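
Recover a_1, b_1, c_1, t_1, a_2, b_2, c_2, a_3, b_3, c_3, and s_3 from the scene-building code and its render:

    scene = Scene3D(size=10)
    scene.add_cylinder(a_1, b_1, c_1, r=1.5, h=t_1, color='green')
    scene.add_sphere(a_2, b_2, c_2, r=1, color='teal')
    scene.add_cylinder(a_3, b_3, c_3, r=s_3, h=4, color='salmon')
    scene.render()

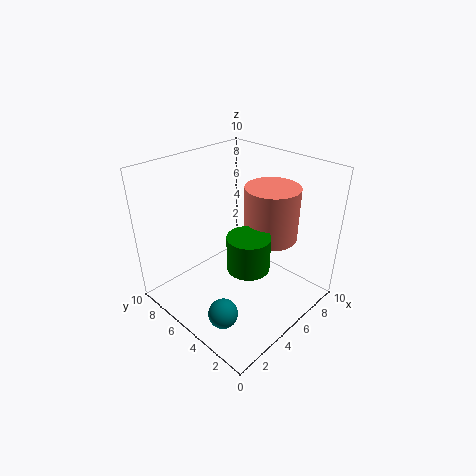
a_1 = 5; b_1 = 4; c_1 = 3; t_1 = 2.5; a_2 = 2; b_2 = 3.5; c_2 = 1; a_3 = 8; b_3 = 4.5; c_3 = 4; s_3 = 2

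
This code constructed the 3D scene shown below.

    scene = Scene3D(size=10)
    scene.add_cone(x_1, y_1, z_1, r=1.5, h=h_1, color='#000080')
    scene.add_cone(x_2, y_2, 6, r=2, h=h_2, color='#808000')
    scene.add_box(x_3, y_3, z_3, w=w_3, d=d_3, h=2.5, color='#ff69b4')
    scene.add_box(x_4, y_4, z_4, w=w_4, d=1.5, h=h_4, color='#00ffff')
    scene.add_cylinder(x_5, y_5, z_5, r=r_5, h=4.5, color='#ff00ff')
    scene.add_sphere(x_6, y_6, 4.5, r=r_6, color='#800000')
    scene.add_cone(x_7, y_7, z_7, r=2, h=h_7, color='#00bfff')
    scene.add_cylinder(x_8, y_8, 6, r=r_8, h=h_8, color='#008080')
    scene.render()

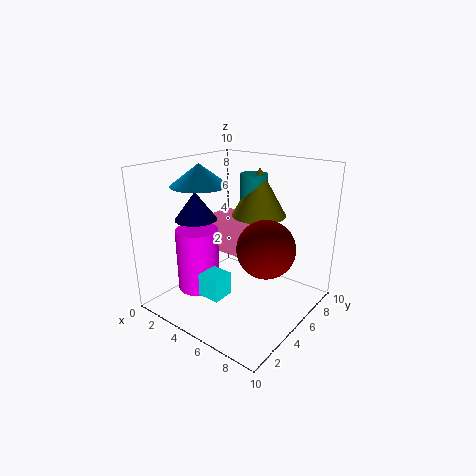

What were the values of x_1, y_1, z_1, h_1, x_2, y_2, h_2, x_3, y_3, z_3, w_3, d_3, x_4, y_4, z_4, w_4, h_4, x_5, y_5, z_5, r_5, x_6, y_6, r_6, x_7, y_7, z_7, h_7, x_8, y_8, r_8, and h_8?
x_1 = 2
y_1 = 4
z_1 = 6
h_1 = 2
x_2 = 5
y_2 = 7.5
h_2 = 3.5
x_3 = 2
y_3 = 5
z_3 = 3.5
w_3 = 3.5
d_3 = 2.5
x_4 = 4.5
y_4 = 1.5
z_4 = 2
w_4 = 1.5
h_4 = 1.5
x_5 = 2.5
y_5 = 3.5
z_5 = 1
r_5 = 1.5
x_6 = 7
y_6 = 5.5
r_6 = 2
x_7 = 2.5
y_7 = 4
z_7 = 8.5
h_7 = 1.5
x_8 = 4.5
y_8 = 7.5
r_8 = 1
h_8 = 3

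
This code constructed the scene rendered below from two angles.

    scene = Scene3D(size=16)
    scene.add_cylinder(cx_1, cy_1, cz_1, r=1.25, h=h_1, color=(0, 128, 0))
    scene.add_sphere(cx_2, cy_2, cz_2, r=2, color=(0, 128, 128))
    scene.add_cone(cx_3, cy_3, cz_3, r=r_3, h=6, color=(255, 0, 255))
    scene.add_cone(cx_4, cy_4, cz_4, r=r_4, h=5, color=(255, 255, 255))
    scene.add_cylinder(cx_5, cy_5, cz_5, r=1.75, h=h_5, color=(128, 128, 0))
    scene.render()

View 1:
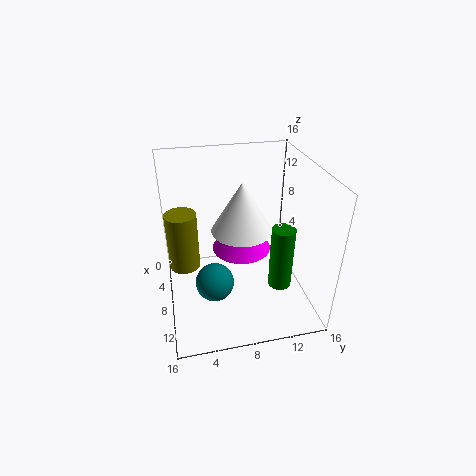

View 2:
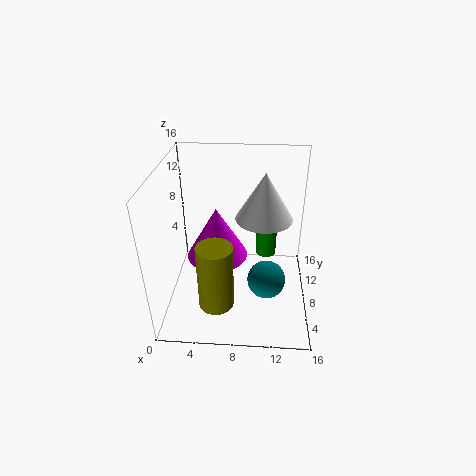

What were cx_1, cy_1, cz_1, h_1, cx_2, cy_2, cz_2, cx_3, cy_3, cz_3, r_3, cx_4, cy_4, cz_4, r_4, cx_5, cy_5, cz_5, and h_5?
cx_1 = 11.25, cy_1 = 12, cz_1 = 3.5, h_1 = 7, cx_2 = 11.25, cy_2 = 4.75, cz_2 = 5, cx_3 = 5.5, cy_3 = 9, cz_3 = 5, r_3 = 3.5, cx_4 = 10.75, cy_4 = 7.75, cz_4 = 10.75, r_4 = 3, cx_5 = 6.25, cy_5 = 2, cz_5 = 4, h_5 = 6.75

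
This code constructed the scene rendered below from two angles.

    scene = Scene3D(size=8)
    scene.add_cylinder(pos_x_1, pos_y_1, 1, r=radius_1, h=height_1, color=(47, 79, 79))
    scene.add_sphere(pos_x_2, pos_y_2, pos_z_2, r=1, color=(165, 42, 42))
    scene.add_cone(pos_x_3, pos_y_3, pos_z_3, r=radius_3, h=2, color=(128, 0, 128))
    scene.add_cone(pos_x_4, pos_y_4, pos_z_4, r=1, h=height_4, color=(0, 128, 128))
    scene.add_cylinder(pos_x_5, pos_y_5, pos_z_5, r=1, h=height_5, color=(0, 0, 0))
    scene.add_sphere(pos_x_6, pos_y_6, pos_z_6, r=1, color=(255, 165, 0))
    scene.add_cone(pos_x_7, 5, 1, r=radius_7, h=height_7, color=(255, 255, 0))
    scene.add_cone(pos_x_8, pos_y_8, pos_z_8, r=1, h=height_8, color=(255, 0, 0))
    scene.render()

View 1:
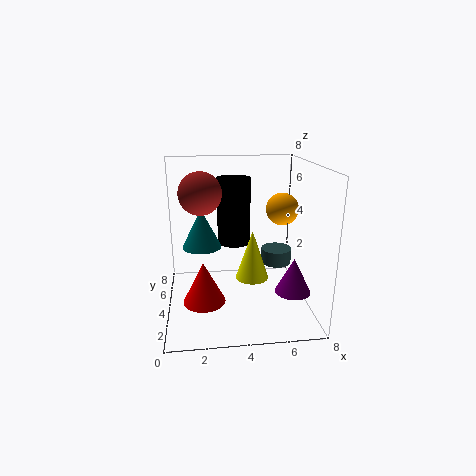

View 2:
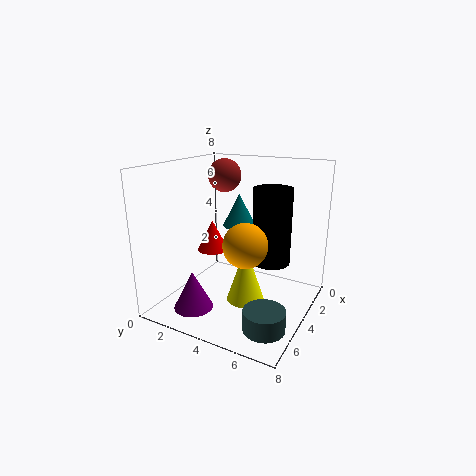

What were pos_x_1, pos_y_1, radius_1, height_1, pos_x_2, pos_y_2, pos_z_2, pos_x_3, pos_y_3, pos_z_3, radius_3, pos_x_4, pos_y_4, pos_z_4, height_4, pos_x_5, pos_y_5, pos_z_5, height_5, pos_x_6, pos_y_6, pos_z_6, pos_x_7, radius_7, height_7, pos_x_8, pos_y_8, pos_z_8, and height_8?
pos_x_1 = 7
pos_y_1 = 7
radius_1 = 1
height_1 = 1
pos_x_2 = 2
pos_y_2 = 2
pos_z_2 = 7
pos_x_3 = 7
pos_y_3 = 3
pos_z_3 = 1
radius_3 = 1
pos_x_4 = 2
pos_y_4 = 3
pos_z_4 = 4
height_4 = 2
pos_x_5 = 4
pos_y_5 = 6
pos_z_5 = 3
height_5 = 4
pos_x_6 = 7
pos_y_6 = 6
pos_z_6 = 5
pos_x_7 = 5
radius_7 = 1
height_7 = 3
pos_x_8 = 2
pos_y_8 = 1
pos_z_8 = 2
height_8 = 2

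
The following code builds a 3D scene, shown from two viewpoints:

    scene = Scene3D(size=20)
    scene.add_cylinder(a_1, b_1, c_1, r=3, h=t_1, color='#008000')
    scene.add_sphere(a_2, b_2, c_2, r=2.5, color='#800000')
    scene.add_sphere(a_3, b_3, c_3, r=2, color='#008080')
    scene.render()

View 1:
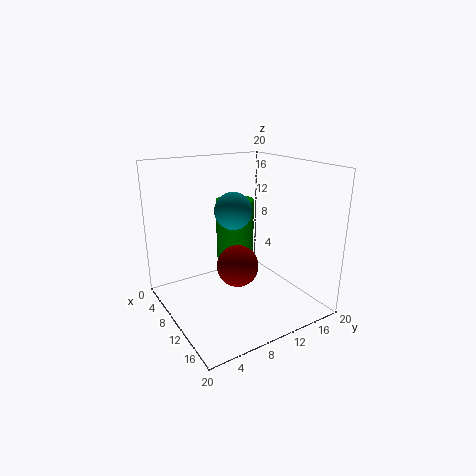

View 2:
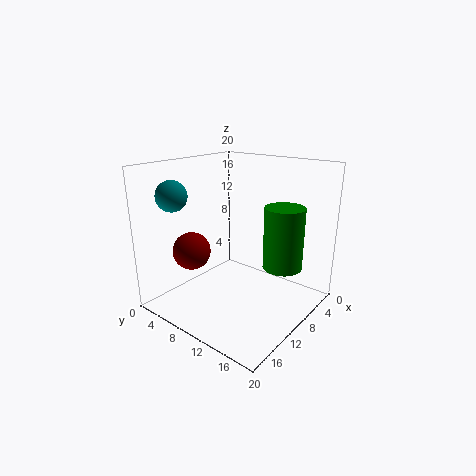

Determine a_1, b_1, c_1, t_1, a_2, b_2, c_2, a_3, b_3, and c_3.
a_1 = 3.5
b_1 = 13.5
c_1 = 4
t_1 = 9.5
a_2 = 15.5
b_2 = 6.5
c_2 = 9
a_3 = 17
b_3 = 5
c_3 = 16.5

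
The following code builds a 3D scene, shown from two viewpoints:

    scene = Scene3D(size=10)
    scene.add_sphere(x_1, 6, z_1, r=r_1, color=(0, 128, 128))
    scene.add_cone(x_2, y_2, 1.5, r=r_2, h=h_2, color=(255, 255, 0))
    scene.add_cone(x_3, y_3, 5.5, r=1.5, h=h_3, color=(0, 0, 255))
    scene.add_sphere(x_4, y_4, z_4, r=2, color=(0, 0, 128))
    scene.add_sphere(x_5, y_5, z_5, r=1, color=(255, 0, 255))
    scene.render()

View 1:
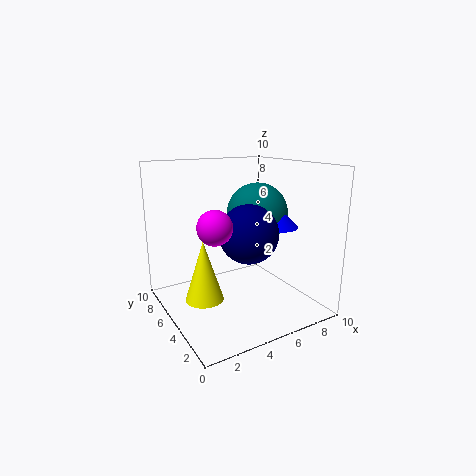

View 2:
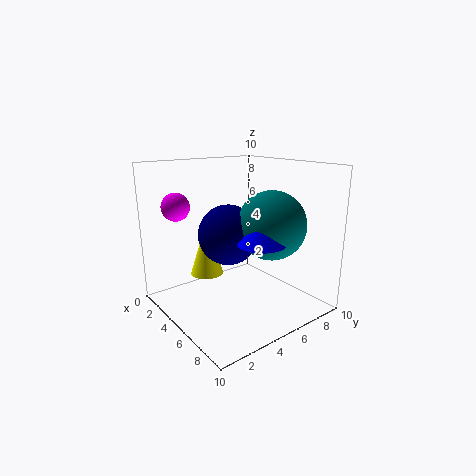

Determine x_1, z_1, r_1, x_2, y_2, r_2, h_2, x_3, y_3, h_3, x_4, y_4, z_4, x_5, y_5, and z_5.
x_1 = 7.25; z_1 = 6.25; r_1 = 2.25; x_2 = 2; y_2 = 4.25; r_2 = 1.25; h_2 = 4; x_3 = 8; y_3 = 4.5; h_3 = 1.5; x_4 = 5.25; y_4 = 4; z_4 = 5.5; x_5 = 1.75; y_5 = 2; z_5 = 7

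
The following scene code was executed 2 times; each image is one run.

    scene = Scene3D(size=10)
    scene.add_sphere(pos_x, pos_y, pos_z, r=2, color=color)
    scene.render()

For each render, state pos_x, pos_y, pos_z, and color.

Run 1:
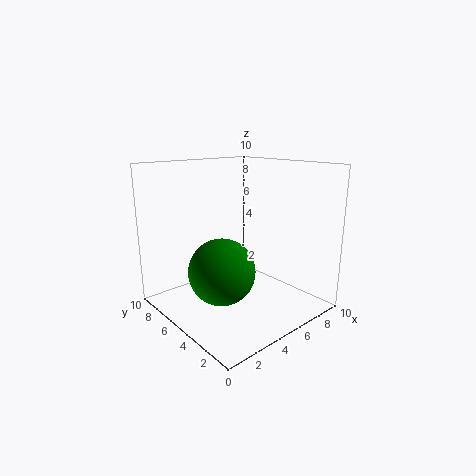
pos_x = 2; pos_y = 3; pos_z = 4; color = 'green'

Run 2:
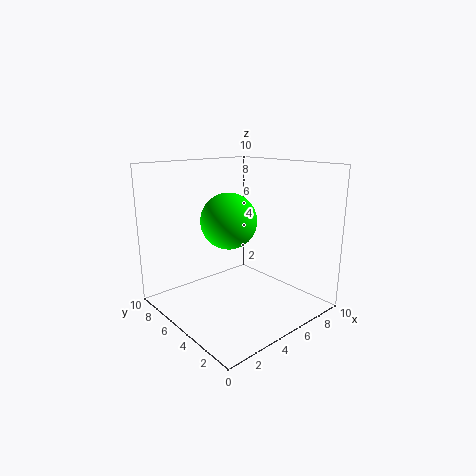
pos_x = 5; pos_y = 6; pos_z = 6; color = 'lime'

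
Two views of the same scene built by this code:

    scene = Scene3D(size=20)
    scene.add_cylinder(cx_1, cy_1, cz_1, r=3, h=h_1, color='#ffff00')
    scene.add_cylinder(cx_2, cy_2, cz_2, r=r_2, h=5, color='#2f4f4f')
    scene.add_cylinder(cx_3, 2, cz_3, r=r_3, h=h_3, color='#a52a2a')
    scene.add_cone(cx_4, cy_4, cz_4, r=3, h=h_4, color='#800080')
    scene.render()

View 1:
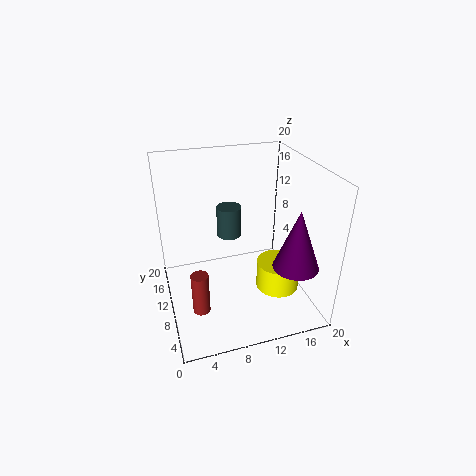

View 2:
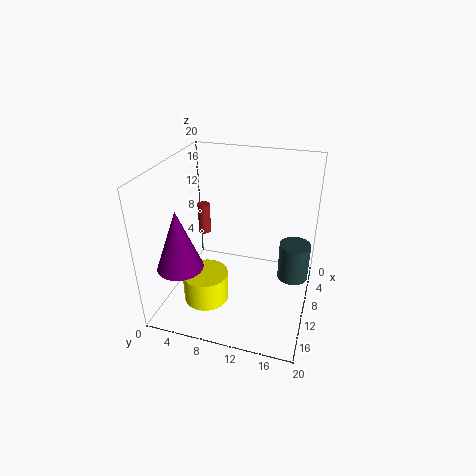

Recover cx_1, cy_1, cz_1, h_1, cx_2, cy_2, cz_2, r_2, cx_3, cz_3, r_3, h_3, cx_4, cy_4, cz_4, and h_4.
cx_1 = 15, cy_1 = 7, cz_1 = 3, h_1 = 4, cx_2 = 11, cy_2 = 18, cz_2 = 6, r_2 = 2, cx_3 = 3, cz_3 = 6, r_3 = 1, h_3 = 5, cx_4 = 16, cy_4 = 4, cz_4 = 8, h_4 = 8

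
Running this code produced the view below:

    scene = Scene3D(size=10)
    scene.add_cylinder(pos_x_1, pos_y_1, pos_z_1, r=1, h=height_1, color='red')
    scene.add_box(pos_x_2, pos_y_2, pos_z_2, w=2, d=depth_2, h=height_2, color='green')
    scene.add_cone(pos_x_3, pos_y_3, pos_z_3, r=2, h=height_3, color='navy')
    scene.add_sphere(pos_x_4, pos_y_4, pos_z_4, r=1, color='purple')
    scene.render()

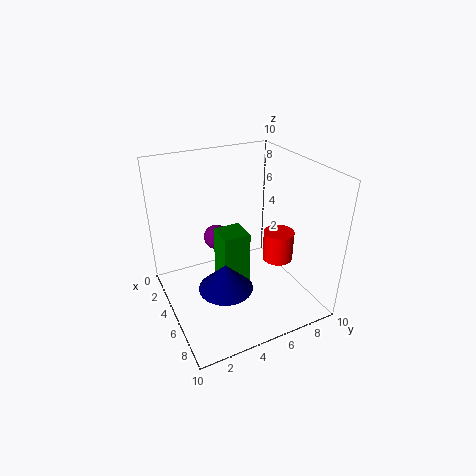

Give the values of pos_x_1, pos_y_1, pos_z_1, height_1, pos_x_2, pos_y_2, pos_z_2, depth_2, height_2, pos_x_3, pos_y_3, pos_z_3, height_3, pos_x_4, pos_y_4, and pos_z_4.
pos_x_1 = 7, pos_y_1 = 7, pos_z_1 = 4, height_1 = 2, pos_x_2 = 3, pos_y_2 = 4, pos_z_2 = 1, depth_2 = 2, height_2 = 4, pos_x_3 = 5, pos_y_3 = 4, pos_z_3 = 1, height_3 = 2, pos_x_4 = 1, pos_y_4 = 5, pos_z_4 = 3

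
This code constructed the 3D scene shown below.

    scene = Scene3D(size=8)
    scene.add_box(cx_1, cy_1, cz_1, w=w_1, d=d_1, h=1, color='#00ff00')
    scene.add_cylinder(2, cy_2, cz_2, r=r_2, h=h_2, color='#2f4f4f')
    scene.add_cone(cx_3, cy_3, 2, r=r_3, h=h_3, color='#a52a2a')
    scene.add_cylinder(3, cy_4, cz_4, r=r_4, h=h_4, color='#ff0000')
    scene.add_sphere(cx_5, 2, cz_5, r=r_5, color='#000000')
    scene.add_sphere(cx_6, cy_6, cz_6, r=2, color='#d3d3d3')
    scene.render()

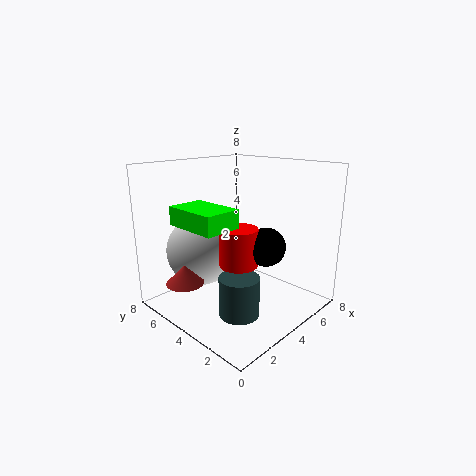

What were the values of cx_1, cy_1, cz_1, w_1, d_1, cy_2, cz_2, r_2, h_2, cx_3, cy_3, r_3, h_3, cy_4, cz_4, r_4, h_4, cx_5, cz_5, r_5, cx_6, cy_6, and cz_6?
cx_1 = 1; cy_1 = 3; cz_1 = 5; w_1 = 2; d_1 = 3; cy_2 = 2; cz_2 = 1; r_2 = 1; h_2 = 2; cx_3 = 1; cy_3 = 5; r_3 = 1; h_3 = 1; cy_4 = 3; cz_4 = 3; r_4 = 1; h_4 = 2; cx_5 = 4; cz_5 = 4; r_5 = 1; cx_6 = 3; cy_6 = 6; cz_6 = 3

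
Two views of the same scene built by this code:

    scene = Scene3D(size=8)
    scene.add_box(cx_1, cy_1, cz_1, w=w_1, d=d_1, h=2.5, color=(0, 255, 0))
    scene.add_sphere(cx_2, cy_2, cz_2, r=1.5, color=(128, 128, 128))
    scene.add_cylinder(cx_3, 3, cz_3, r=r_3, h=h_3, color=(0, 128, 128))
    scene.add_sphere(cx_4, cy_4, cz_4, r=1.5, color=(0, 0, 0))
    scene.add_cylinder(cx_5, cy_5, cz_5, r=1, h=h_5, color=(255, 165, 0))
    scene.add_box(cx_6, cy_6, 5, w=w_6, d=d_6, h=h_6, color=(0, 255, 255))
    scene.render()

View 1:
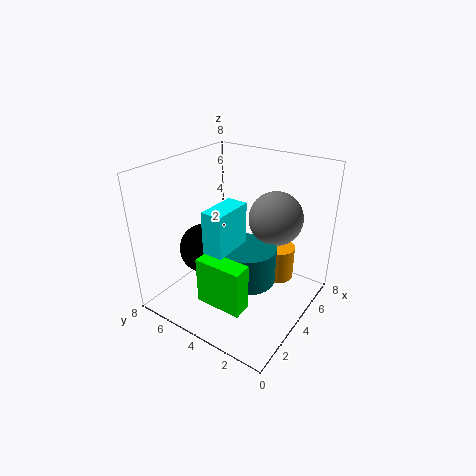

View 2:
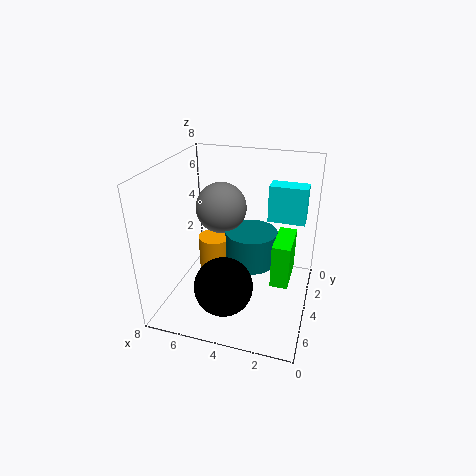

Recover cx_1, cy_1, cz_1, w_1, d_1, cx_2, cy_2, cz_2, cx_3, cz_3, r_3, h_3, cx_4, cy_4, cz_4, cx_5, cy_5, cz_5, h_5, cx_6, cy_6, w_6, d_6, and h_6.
cx_1 = 1; cy_1 = 2; cz_1 = 1.5; w_1 = 1; d_1 = 2.5; cx_2 = 5.5; cy_2 = 2.5; cz_2 = 5; cx_3 = 3.5; cz_3 = 2; r_3 = 1.5; h_3 = 2; cx_4 = 4; cy_4 = 6.5; cz_4 = 2.5; cx_5 = 6; cy_5 = 2.5; cz_5 = 1; h_5 = 2; cx_6 = 0.5; cy_6 = 2.5; w_6 = 2; d_6 = 1; h_6 = 2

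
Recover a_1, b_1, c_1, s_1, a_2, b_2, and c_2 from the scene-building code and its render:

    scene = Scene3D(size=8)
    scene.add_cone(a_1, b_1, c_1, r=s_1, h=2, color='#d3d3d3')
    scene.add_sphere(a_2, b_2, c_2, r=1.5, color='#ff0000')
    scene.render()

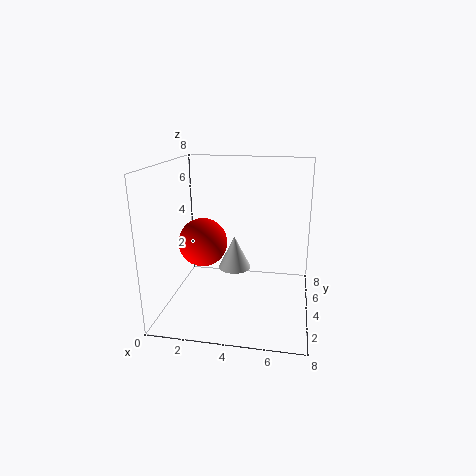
a_1 = 3.5; b_1 = 5.5; c_1 = 1.5; s_1 = 1; a_2 = 1.5; b_2 = 5.5; c_2 = 3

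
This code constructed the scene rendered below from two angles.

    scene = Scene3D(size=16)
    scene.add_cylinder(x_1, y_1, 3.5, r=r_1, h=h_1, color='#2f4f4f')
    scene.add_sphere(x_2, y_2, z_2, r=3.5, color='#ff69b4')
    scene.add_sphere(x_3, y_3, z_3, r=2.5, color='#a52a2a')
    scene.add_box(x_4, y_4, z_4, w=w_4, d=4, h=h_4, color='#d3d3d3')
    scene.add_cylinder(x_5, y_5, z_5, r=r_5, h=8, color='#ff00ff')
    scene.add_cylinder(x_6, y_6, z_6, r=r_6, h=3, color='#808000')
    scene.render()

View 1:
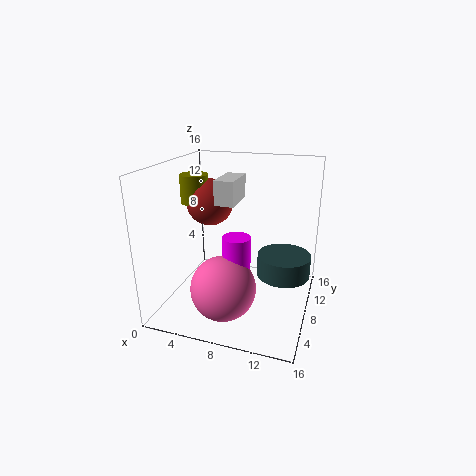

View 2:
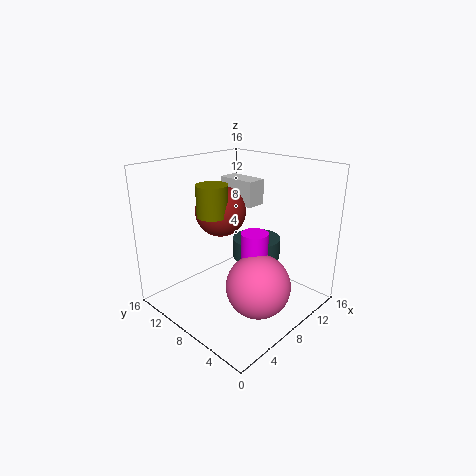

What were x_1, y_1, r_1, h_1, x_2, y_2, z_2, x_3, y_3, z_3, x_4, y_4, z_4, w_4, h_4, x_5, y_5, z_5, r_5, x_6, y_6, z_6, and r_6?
x_1 = 13
y_1 = 9.5
r_1 = 3
h_1 = 2.5
x_2 = 7.5
y_2 = 4.5
z_2 = 3.5
x_3 = 5
y_3 = 7.5
z_3 = 12
x_4 = 6.5
y_4 = 5
z_4 = 12.5
w_4 = 2
h_4 = 2.5
x_5 = 8.5
y_5 = 6
z_5 = 1
r_5 = 1.5
x_6 = 3.5
y_6 = 7
z_6 = 12
r_6 = 1.5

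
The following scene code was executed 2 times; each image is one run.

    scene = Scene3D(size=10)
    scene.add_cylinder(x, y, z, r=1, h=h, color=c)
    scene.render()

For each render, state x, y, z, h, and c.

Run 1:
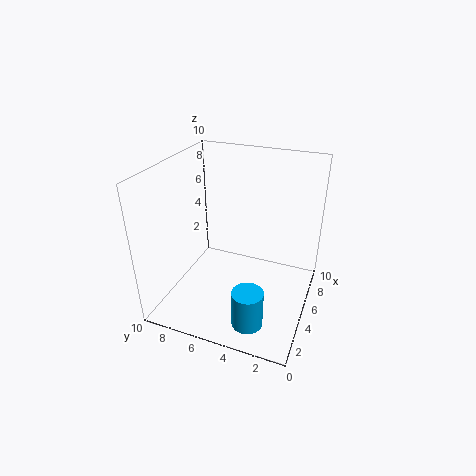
x = 1.5, y = 3, z = 1, h = 2.5, c = 'deepskyblue'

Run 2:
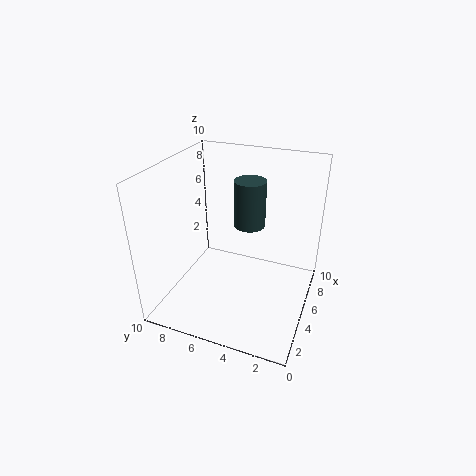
x = 4.5, y = 4, z = 6.5, h = 3, c = 'darkslategray'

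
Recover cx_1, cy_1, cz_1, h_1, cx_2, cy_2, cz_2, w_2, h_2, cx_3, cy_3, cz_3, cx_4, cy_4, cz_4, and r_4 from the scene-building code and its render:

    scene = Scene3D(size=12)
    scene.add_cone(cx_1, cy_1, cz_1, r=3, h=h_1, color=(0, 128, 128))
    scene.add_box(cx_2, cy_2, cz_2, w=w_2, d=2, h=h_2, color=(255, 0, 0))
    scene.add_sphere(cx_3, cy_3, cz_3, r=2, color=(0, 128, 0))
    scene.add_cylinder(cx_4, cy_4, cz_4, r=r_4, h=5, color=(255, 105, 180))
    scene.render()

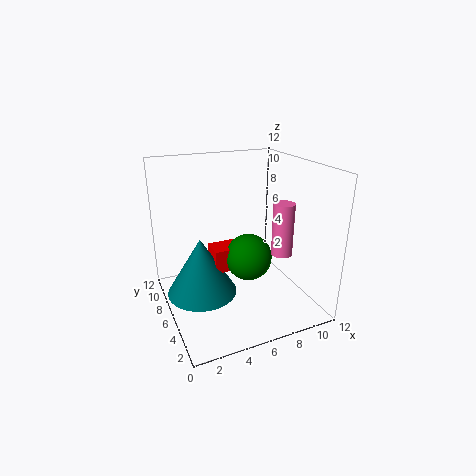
cx_1 = 3, cy_1 = 7, cz_1 = 1, h_1 = 5, cx_2 = 4, cy_2 = 6, cz_2 = 3, w_2 = 3, h_2 = 2, cx_3 = 7, cy_3 = 6, cz_3 = 4, cx_4 = 11, cy_4 = 7, cz_4 = 3, r_4 = 1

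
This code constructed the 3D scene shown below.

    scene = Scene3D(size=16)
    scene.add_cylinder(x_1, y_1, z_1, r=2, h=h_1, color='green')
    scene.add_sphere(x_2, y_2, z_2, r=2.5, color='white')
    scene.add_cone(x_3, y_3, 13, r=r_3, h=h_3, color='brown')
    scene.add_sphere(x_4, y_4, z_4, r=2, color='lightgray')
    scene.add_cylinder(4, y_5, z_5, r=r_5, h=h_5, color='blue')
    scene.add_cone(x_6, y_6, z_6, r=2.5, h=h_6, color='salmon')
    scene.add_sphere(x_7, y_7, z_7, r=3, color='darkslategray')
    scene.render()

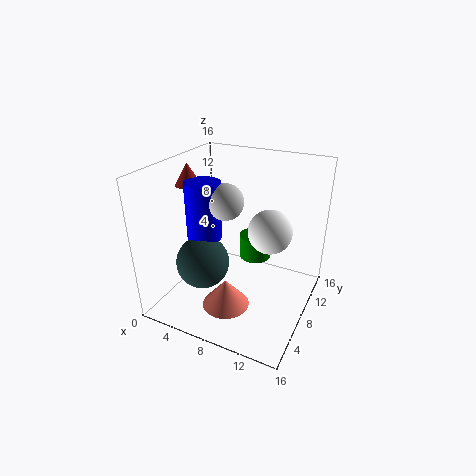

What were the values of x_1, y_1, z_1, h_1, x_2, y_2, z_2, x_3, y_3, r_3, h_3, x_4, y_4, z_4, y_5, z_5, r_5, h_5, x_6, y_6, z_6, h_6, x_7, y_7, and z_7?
x_1 = 8
y_1 = 13
z_1 = 3
h_1 = 3
x_2 = 11
y_2 = 10
z_2 = 8.5
x_3 = 1.5
y_3 = 8.5
r_3 = 1.5
h_3 = 2.5
x_4 = 6.5
y_4 = 8
z_4 = 12
y_5 = 7.5
z_5 = 7.5
r_5 = 2
h_5 = 6.5
x_6 = 8.5
y_6 = 4
z_6 = 2
h_6 = 3
x_7 = 4.5
y_7 = 6
z_7 = 5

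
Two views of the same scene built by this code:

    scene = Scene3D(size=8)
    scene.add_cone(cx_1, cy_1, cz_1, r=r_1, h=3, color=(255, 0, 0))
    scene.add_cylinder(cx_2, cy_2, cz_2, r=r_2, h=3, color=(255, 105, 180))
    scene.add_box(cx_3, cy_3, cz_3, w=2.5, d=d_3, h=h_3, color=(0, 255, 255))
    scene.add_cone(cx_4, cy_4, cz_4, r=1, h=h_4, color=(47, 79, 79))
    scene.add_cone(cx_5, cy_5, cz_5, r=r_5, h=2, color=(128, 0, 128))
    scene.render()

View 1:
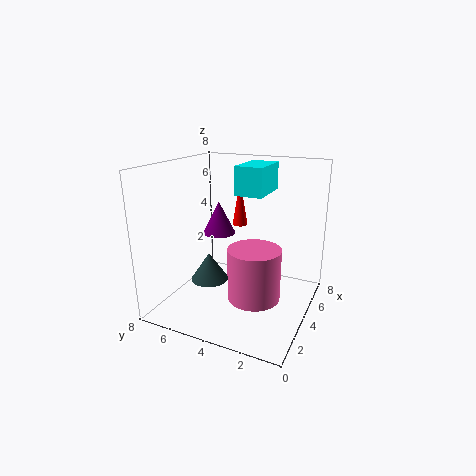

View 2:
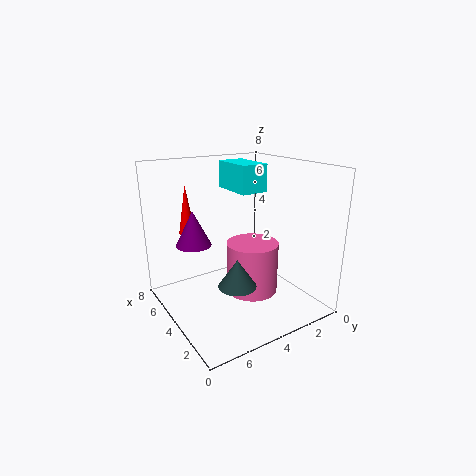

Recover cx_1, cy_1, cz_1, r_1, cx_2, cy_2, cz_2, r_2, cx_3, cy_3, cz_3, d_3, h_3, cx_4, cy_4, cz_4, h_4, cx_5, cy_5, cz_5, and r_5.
cx_1 = 7.5; cy_1 = 5.5; cz_1 = 3.5; r_1 = 0.5; cx_2 = 4; cy_2 = 3; cz_2 = 0.5; r_2 = 1.5; cx_3 = 3.5; cy_3 = 2.5; cz_3 = 6.5; d_3 = 1.5; h_3 = 1.5; cx_4 = 2.5; cy_4 = 5; cz_4 = 2; h_4 = 1.5; cx_5 = 5.5; cy_5 = 6; cz_5 = 3.5; r_5 = 1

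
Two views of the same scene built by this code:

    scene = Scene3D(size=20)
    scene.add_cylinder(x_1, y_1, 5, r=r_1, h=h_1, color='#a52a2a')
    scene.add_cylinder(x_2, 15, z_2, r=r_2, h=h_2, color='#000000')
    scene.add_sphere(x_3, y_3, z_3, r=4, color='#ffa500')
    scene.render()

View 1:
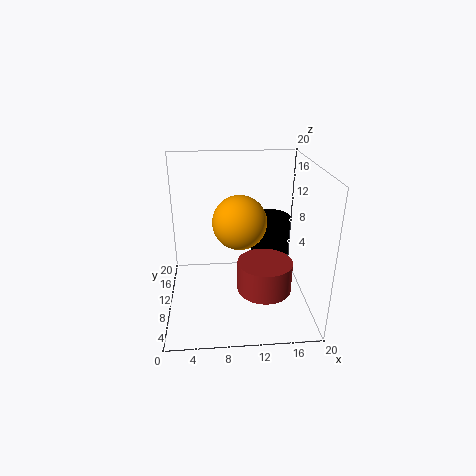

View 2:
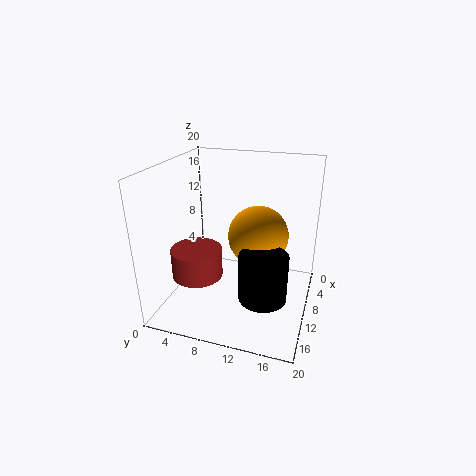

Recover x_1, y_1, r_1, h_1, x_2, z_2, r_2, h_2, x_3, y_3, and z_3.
x_1 = 13
y_1 = 5
r_1 = 3.5
h_1 = 4
x_2 = 15.5
z_2 = 5
r_2 = 3
h_2 = 6
x_3 = 10.5
y_3 = 13
z_3 = 11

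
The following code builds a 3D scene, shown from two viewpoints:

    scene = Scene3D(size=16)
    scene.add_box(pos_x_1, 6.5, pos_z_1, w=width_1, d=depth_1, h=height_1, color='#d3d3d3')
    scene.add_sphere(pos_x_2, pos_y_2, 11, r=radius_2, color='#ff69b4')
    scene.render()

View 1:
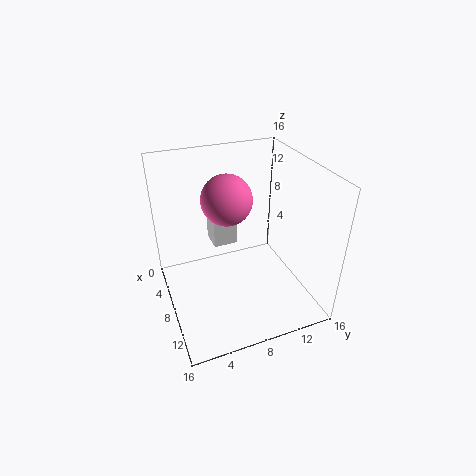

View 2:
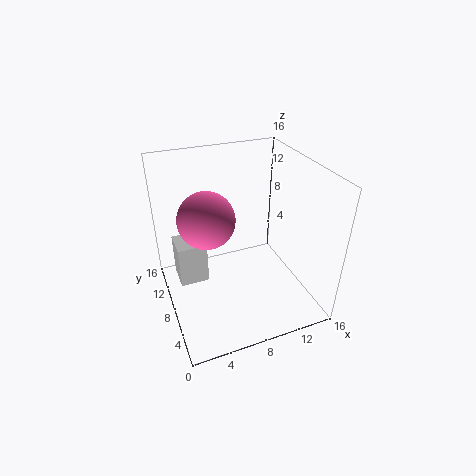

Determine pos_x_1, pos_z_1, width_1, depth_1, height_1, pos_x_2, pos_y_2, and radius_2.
pos_x_1 = 1
pos_z_1 = 4.5
width_1 = 3
depth_1 = 3
height_1 = 4.5
pos_x_2 = 4.5
pos_y_2 = 8
radius_2 = 3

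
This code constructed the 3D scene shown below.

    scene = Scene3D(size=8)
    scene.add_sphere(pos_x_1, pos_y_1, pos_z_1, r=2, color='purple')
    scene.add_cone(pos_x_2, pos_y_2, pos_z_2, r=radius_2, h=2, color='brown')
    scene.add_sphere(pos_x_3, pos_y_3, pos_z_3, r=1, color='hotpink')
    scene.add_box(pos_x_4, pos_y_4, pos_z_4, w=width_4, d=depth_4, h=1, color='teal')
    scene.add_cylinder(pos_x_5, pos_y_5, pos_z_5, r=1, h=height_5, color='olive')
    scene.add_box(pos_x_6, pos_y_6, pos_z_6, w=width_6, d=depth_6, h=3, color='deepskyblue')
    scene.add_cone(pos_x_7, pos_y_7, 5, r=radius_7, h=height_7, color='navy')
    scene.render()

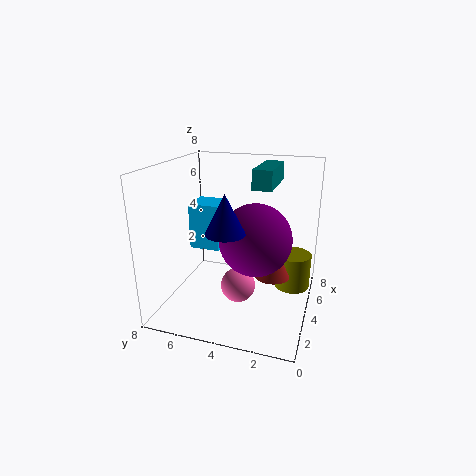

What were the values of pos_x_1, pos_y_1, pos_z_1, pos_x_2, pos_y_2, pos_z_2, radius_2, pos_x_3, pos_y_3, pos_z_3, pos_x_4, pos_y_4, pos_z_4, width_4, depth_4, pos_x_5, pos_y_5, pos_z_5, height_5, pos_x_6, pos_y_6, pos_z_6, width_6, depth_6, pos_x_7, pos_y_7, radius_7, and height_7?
pos_x_1 = 4, pos_y_1 = 3, pos_z_1 = 4, pos_x_2 = 4, pos_y_2 = 2, pos_z_2 = 2, radius_2 = 1, pos_x_3 = 4, pos_y_3 = 4, pos_z_3 = 1, pos_x_4 = 3, pos_y_4 = 2, pos_z_4 = 7, width_4 = 3, depth_4 = 1, pos_x_5 = 5, pos_y_5 = 1, pos_z_5 = 1, height_5 = 2, pos_x_6 = 6, pos_y_6 = 6, pos_z_6 = 2, width_6 = 2, depth_6 = 2, pos_x_7 = 2, pos_y_7 = 4, radius_7 = 1, height_7 = 2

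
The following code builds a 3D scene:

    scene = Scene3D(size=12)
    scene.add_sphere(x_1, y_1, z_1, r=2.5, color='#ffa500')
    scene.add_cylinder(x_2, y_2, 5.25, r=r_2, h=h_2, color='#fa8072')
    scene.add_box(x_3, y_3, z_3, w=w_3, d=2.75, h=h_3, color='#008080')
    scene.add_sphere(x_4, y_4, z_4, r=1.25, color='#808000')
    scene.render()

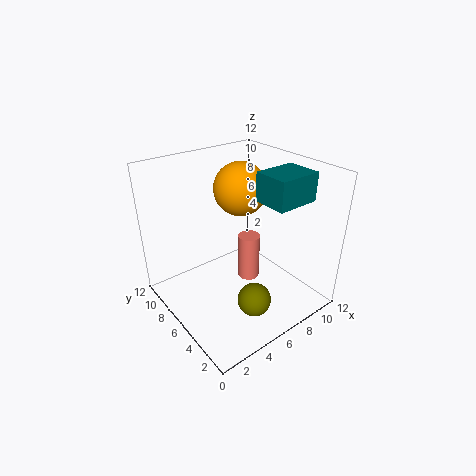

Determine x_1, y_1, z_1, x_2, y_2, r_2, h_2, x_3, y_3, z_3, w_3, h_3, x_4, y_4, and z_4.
x_1 = 9
y_1 = 9.5
z_1 = 8.5
x_2 = 4.25
y_2 = 2.5
r_2 = 0.75
h_2 = 3.25
x_3 = 6.5
y_3 = 1.75
z_3 = 9.75
w_3 = 3.5
h_3 = 2.25
x_4 = 4.25
y_4 = 1.75
z_4 = 3.25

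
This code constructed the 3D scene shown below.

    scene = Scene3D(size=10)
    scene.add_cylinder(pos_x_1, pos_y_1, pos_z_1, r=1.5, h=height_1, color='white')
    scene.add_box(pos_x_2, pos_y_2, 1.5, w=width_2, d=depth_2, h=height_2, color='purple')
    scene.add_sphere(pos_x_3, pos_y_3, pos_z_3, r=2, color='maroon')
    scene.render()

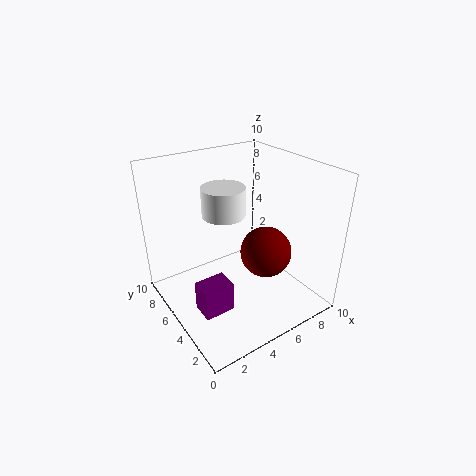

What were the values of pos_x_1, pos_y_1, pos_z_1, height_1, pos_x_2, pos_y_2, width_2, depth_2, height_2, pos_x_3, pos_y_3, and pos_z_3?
pos_x_1 = 4.5
pos_y_1 = 6
pos_z_1 = 6.5
height_1 = 2
pos_x_2 = 1
pos_y_2 = 2.5
width_2 = 2
depth_2 = 1.5
height_2 = 2
pos_x_3 = 8
pos_y_3 = 5.5
pos_z_3 = 2.5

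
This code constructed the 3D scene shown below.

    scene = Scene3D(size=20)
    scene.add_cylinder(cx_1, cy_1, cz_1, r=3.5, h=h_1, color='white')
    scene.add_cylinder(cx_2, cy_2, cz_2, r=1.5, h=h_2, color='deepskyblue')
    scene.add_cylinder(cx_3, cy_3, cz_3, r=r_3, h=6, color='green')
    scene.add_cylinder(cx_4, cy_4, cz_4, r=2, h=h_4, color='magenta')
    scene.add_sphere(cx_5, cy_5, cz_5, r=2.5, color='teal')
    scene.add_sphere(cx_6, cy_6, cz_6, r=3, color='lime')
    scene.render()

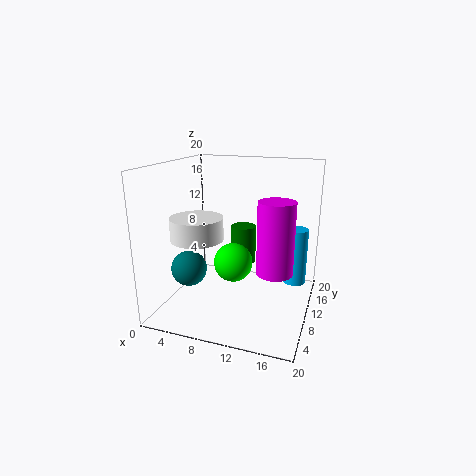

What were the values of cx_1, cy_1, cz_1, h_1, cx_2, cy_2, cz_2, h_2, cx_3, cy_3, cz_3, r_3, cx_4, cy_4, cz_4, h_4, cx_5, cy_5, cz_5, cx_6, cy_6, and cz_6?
cx_1 = 5.5; cy_1 = 6.5; cz_1 = 10.5; h_1 = 3; cx_2 = 18; cy_2 = 10.5; cz_2 = 4.5; h_2 = 7.5; cx_3 = 8.5; cy_3 = 17; cz_3 = 3.5; r_3 = 2; cx_4 = 17; cy_4 = 2; cz_4 = 9.5; h_4 = 8; cx_5 = 3.5; cy_5 = 7.5; cz_5 = 5.5; cx_6 = 8; cy_6 = 13.5; cz_6 = 4.5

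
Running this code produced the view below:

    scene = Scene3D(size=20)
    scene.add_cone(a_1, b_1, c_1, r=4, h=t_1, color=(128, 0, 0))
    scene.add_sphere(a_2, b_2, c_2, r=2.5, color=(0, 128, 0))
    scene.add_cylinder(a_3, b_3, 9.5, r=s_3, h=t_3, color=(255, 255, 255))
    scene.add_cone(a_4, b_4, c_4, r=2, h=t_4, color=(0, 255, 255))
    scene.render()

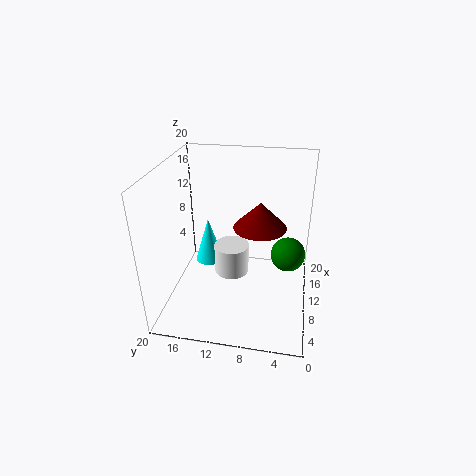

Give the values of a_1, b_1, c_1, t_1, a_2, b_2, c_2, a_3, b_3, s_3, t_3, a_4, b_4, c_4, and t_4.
a_1 = 14.5; b_1 = 7.5; c_1 = 9.5; t_1 = 4; a_2 = 12.5; b_2 = 3; c_2 = 6.5; a_3 = 3.5; b_3 = 9.5; s_3 = 2; t_3 = 3.5; a_4 = 11; b_4 = 14.5; c_4 = 5.5; t_4 = 6.5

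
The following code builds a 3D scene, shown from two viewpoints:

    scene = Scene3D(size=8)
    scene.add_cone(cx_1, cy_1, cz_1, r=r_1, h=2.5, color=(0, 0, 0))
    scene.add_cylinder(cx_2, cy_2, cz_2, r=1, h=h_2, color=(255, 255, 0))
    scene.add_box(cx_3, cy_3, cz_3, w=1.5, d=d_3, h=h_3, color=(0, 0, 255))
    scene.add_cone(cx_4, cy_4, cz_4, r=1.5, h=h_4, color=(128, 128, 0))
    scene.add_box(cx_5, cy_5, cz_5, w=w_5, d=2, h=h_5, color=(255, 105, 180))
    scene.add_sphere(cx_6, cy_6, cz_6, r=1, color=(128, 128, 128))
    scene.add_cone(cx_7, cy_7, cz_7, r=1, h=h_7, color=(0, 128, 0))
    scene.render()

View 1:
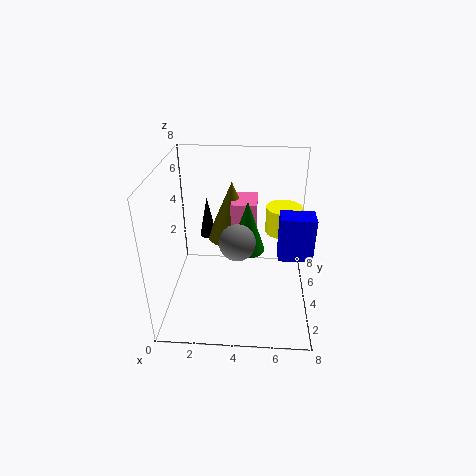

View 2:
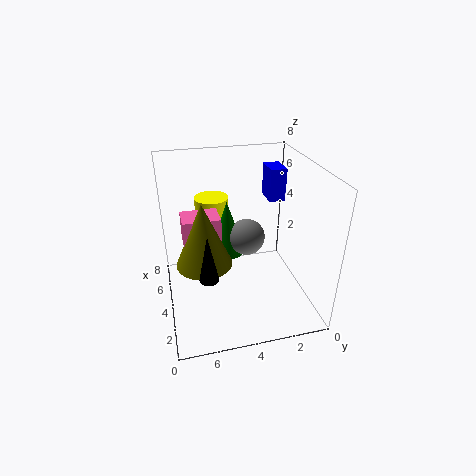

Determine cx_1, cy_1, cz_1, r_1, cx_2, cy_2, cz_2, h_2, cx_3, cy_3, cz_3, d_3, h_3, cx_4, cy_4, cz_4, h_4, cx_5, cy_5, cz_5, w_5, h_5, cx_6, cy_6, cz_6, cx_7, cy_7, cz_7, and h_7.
cx_1 = 2, cy_1 = 6, cz_1 = 3, r_1 = 0.5, cx_2 = 6.5, cy_2 = 5, cz_2 = 4, h_2 = 1.5, cx_3 = 6, cy_3 = 0.5, cz_3 = 5, d_3 = 1, h_3 = 2, cx_4 = 3.5, cy_4 = 6, cz_4 = 3, h_4 = 3.5, cx_5 = 3.5, cy_5 = 5, cz_5 = 4, w_5 = 1.5, h_5 = 1.5, cx_6 = 4, cy_6 = 3.5, cz_6 = 4, cx_7 = 4.5, cy_7 = 4.5, cz_7 = 3, h_7 = 3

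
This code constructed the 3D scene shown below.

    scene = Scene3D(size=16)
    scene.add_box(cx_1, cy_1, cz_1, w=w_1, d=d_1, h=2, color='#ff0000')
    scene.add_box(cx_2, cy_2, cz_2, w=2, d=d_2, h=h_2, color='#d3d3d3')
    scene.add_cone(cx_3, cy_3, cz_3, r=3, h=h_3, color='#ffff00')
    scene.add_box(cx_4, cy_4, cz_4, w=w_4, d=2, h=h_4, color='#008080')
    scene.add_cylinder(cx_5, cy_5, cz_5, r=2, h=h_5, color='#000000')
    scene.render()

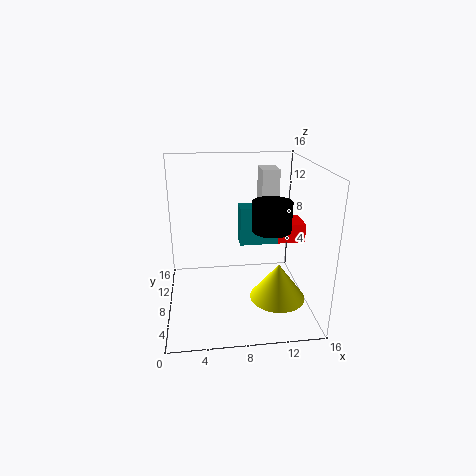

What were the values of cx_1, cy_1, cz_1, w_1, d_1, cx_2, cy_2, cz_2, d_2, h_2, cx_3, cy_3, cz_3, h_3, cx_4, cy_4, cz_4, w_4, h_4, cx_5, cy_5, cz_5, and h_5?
cx_1 = 12
cy_1 = 6
cz_1 = 8
w_1 = 3
d_1 = 3
cx_2 = 11
cy_2 = 10
cz_2 = 8
d_2 = 3
h_2 = 7
cx_3 = 12
cy_3 = 5
cz_3 = 2
h_3 = 4
cx_4 = 8
cy_4 = 6
cz_4 = 8
w_4 = 4
h_4 = 4
cx_5 = 11
cy_5 = 5
cz_5 = 10
h_5 = 3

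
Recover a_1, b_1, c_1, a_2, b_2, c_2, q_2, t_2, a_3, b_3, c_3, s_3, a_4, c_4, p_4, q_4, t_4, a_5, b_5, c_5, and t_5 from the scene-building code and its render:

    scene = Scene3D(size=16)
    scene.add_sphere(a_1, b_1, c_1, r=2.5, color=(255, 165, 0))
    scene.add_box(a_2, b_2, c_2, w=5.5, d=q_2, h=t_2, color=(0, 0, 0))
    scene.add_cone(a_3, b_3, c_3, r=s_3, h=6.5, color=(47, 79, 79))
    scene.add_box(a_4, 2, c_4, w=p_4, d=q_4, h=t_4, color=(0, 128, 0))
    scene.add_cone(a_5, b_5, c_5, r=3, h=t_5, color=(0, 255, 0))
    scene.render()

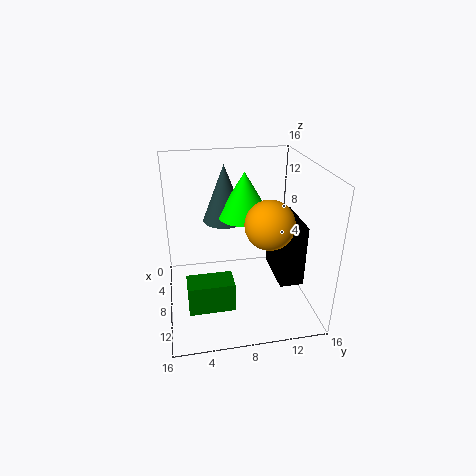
a_1 = 11.5, b_1 = 10.5, c_1 = 11, a_2 = 7.5, b_2 = 11.5, c_2 = 4.5, q_2 = 2.5, t_2 = 6.5, a_3 = 5, b_3 = 7, c_3 = 9, s_3 = 2.5, a_4 = 12, c_4 = 3.5, p_4 = 2.5, q_4 = 4.5, t_4 = 3, a_5 = 6.5, b_5 = 9, c_5 = 10, t_5 = 5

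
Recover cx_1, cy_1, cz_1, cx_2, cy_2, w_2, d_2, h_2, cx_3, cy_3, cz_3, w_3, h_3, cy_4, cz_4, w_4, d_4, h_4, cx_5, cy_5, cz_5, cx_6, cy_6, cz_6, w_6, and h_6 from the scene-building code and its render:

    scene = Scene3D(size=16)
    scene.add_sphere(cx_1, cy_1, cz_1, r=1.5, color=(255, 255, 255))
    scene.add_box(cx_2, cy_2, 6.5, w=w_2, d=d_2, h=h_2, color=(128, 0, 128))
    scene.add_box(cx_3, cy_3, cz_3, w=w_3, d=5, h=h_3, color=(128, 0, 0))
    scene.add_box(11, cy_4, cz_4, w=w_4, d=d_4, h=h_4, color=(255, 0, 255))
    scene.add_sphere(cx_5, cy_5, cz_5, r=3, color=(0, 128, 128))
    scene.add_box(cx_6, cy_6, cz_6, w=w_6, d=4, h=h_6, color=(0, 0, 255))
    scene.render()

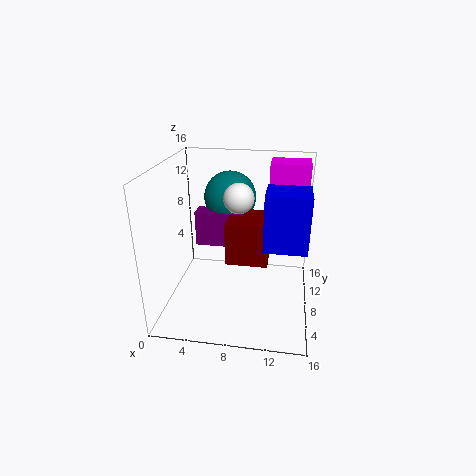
cx_1 = 8.5, cy_1 = 5.5, cz_1 = 13.5, cx_2 = 3, cy_2 = 8.5, w_2 = 5.5, d_2 = 2, h_2 = 4, cx_3 = 7, cy_3 = 5.5, cz_3 = 6, w_3 = 4.5, h_3 = 4.5, cy_4 = 11.5, cz_4 = 9.5, w_4 = 4.5, d_4 = 3.5, h_4 = 6, cx_5 = 6.5, cy_5 = 11.5, cz_5 = 11.5, cx_6 = 11, cy_6 = 5, cz_6 = 8, w_6 = 4.5, h_6 = 6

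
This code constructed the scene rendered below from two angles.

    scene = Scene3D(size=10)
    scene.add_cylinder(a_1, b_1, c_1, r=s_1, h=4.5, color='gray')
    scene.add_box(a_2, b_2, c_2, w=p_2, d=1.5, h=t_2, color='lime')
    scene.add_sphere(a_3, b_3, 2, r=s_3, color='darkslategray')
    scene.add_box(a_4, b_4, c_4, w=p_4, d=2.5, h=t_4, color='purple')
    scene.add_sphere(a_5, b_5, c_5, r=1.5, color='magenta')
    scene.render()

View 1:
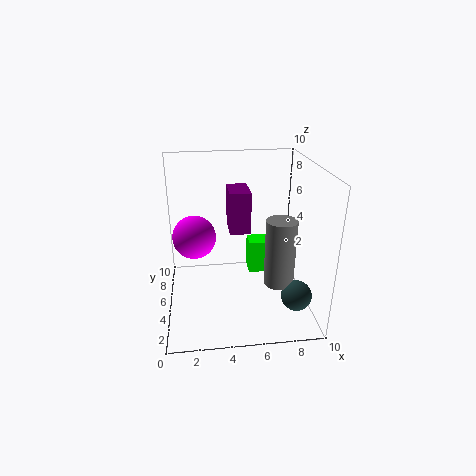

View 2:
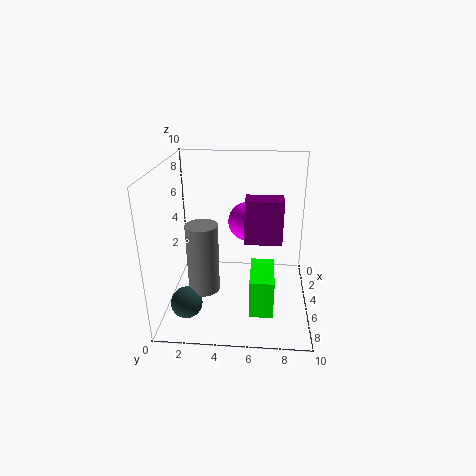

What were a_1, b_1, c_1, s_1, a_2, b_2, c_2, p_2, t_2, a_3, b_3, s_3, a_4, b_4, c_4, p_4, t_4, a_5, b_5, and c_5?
a_1 = 7.5, b_1 = 3, c_1 = 2.5, s_1 = 1, a_2 = 6, b_2 = 6, c_2 = 1.5, p_2 = 3, t_2 = 2.5, a_3 = 8.5, b_3 = 2, s_3 = 1, a_4 = 4.5, b_4 = 5.5, c_4 = 5, p_4 = 1.5, t_4 = 3, a_5 = 2, b_5 = 5.5, c_5 = 5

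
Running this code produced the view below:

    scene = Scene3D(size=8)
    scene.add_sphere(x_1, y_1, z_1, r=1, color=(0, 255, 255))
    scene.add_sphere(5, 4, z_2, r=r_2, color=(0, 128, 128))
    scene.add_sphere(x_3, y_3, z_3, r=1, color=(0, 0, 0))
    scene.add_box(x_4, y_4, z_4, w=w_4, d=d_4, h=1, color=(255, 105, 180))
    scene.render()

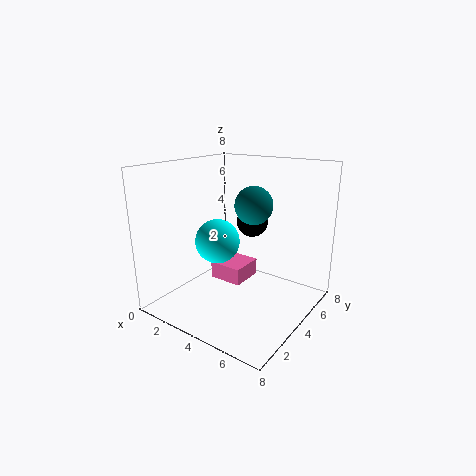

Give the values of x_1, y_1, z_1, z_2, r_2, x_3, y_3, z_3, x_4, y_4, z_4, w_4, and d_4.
x_1 = 5, y_1 = 1, z_1 = 5, z_2 = 6, r_2 = 1, x_3 = 3, y_3 = 7, z_3 = 4, x_4 = 2, y_4 = 4, z_4 = 1, w_4 = 2, d_4 = 2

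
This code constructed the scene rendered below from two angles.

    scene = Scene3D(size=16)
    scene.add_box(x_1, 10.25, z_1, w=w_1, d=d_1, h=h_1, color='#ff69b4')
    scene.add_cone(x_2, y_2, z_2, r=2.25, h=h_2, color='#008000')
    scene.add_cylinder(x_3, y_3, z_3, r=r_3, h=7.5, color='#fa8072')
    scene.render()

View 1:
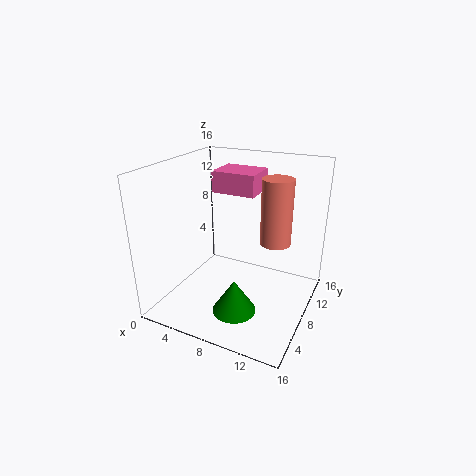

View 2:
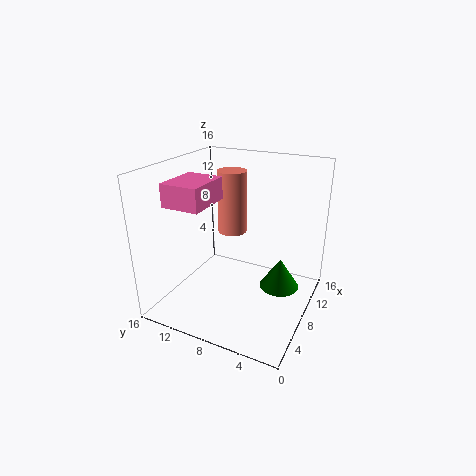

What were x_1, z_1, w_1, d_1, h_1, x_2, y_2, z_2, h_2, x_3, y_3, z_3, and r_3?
x_1 = 3.5, z_1 = 12, w_1 = 5.25, d_1 = 4.25, h_1 = 2.5, x_2 = 9.75, y_2 = 3.5, z_2 = 2, h_2 = 3.5, x_3 = 11.5, y_3 = 10.5, z_3 = 7, r_3 = 1.75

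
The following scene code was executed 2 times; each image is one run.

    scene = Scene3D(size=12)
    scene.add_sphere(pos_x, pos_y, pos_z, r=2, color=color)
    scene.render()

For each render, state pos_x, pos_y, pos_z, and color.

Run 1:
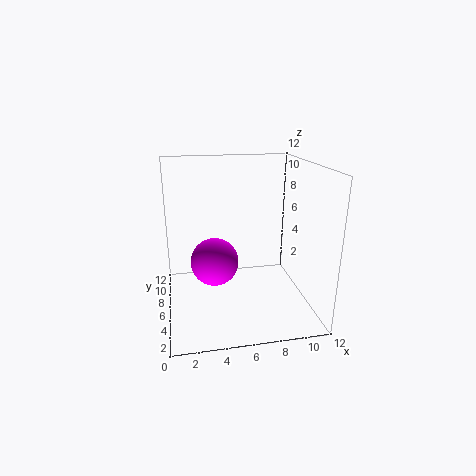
pos_x = 4
pos_y = 6
pos_z = 4
color = 'magenta'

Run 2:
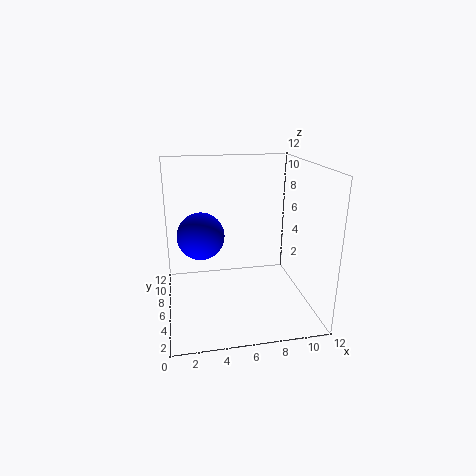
pos_x = 3
pos_y = 7
pos_z = 6
color = 'blue'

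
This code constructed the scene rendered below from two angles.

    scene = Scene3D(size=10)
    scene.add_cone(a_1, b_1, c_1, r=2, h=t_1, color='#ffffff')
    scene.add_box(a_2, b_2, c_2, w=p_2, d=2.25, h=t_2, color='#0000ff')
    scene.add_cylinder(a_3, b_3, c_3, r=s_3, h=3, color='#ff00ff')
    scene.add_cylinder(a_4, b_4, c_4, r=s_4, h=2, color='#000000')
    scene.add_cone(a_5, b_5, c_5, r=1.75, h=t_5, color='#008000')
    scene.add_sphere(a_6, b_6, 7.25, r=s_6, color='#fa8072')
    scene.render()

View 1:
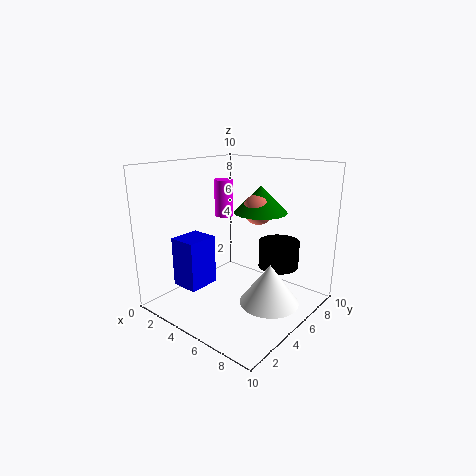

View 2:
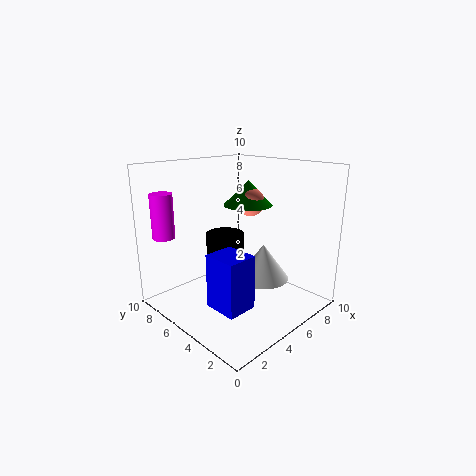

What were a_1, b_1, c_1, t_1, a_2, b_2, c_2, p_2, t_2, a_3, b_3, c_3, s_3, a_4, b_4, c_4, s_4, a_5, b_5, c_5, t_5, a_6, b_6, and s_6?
a_1 = 7.75, b_1 = 5, c_1 = 1, t_1 = 2.75, a_2 = 1.5, b_2 = 2, c_2 = 1.5, p_2 = 2, t_2 = 3.5, a_3 = 1, b_3 = 8, c_3 = 5.25, s_3 = 0.75, a_4 = 6.5, b_4 = 8, c_4 = 2.25, s_4 = 1.5, a_5 = 6.5, b_5 = 5.5, c_5 = 7, t_5 = 1.75, a_6 = 6.5, b_6 = 5.25, s_6 = 1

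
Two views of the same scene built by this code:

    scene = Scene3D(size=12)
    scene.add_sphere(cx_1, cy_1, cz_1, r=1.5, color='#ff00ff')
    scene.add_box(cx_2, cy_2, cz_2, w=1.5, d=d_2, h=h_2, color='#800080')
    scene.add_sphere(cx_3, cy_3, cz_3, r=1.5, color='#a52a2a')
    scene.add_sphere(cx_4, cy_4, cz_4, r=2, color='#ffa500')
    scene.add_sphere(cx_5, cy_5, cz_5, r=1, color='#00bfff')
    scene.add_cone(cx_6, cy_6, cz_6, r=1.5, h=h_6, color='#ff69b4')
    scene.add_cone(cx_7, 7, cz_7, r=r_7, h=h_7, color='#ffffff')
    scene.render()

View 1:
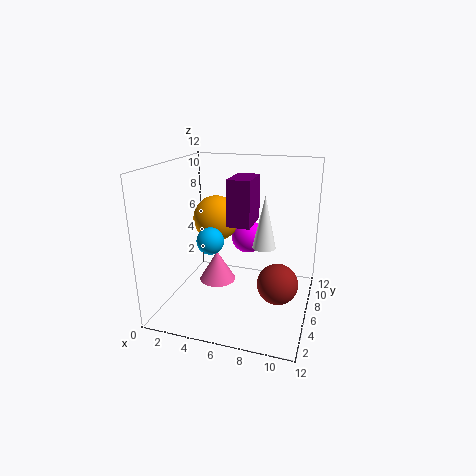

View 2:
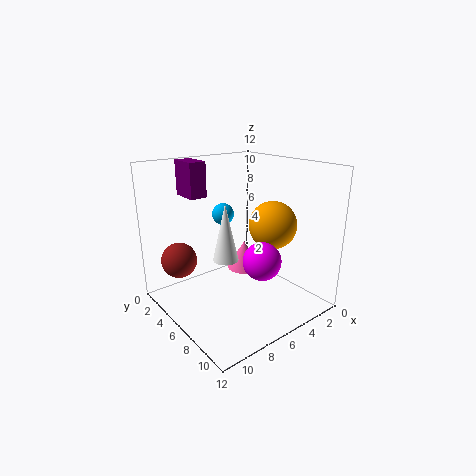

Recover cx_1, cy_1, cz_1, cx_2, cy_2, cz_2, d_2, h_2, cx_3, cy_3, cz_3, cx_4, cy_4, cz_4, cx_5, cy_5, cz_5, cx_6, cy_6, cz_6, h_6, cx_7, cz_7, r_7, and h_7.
cx_1 = 6, cy_1 = 9, cz_1 = 5, cx_2 = 7, cy_2 = 0.5, cz_2 = 9, d_2 = 2.5, h_2 = 3, cx_3 = 10, cy_3 = 3, cz_3 = 4, cx_4 = 3.5, cy_4 = 7.5, cz_4 = 7, cx_5 = 5, cy_5 = 2.5, cz_5 = 7, cx_6 = 4.5, cy_6 = 5, cz_6 = 2.5, h_6 = 2.5, cx_7 = 8, cz_7 = 5, r_7 = 1, h_7 = 4.5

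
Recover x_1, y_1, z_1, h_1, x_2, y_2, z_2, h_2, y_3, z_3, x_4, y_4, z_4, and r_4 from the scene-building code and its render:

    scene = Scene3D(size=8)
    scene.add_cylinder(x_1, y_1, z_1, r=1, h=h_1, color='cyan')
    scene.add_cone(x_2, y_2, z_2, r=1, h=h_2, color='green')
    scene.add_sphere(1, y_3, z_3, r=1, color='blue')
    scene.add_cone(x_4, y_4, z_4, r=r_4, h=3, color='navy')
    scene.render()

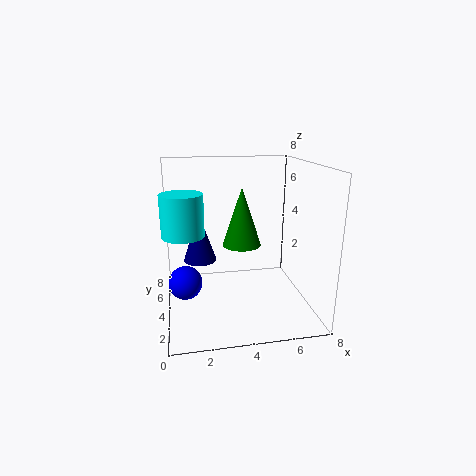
x_1 = 1; y_1 = 2; z_1 = 5; h_1 = 2; x_2 = 4; y_2 = 3; z_2 = 4; h_2 = 3; y_3 = 5; z_3 = 1; x_4 = 2; y_4 = 6; z_4 = 2; r_4 = 1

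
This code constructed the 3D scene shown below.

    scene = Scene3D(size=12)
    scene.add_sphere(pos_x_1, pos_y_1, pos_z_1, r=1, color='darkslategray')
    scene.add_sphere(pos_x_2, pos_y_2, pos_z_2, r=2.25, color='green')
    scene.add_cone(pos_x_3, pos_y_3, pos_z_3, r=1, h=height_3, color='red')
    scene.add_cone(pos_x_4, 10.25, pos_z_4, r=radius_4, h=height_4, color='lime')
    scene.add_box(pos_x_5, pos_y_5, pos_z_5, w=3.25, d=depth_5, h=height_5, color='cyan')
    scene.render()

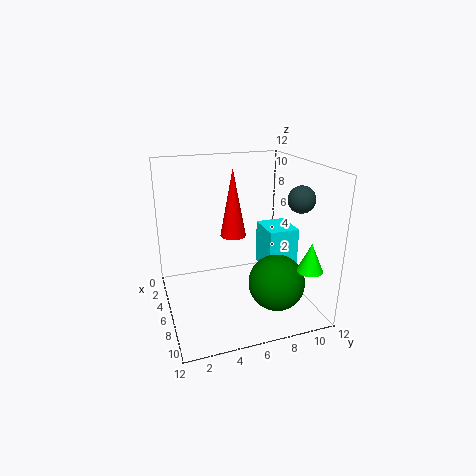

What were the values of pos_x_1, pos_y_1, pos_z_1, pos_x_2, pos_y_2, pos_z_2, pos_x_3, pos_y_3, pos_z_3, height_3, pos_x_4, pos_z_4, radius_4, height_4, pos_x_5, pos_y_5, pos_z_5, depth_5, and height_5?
pos_x_1 = 9.75; pos_y_1 = 9.5; pos_z_1 = 10; pos_x_2 = 9; pos_y_2 = 8.25; pos_z_2 = 3; pos_x_3 = 7; pos_y_3 = 5.25; pos_z_3 = 6.75; height_3 = 5.25; pos_x_4 = 10.5; pos_z_4 = 4.5; radius_4 = 1; height_4 = 2.25; pos_x_5 = 2.75; pos_y_5 = 9; pos_z_5 = 2; depth_5 = 2.75; height_5 = 4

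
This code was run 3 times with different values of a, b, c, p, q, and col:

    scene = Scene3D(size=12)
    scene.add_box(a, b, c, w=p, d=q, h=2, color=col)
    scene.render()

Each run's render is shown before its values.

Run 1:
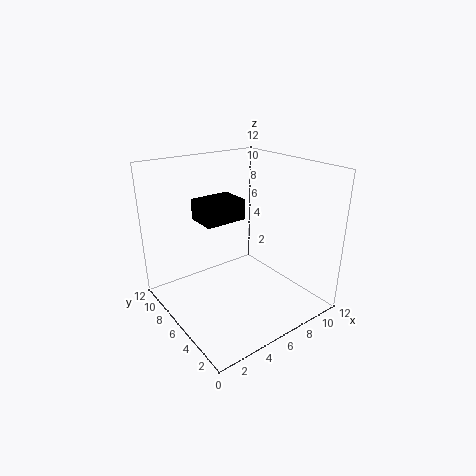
a = 5
b = 9
c = 6
p = 4
q = 3
col = 'black'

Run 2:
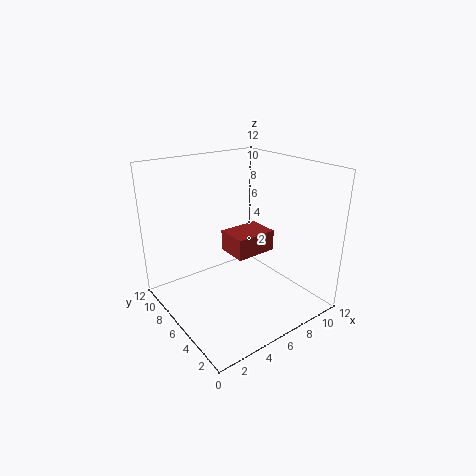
a = 7
b = 7
c = 3
p = 4
q = 3
col = 'brown'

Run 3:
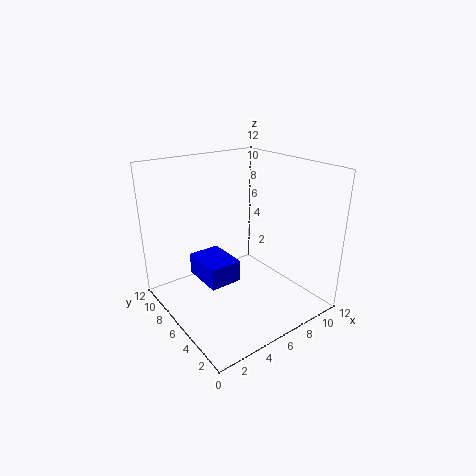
a = 4
b = 7
c = 1
p = 3
q = 4
col = 'blue'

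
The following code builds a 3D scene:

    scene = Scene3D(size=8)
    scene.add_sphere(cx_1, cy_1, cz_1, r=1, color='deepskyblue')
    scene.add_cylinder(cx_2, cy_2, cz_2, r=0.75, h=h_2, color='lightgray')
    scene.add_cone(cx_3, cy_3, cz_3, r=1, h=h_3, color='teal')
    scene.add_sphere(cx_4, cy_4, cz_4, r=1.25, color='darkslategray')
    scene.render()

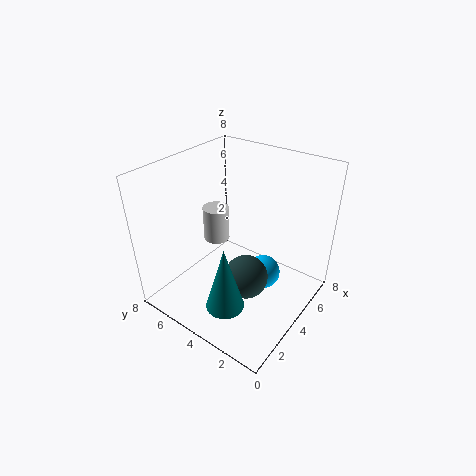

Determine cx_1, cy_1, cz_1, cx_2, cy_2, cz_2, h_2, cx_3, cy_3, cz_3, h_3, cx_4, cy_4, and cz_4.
cx_1 = 5.25
cy_1 = 3
cz_1 = 1.25
cx_2 = 4.25
cy_2 = 5.75
cz_2 = 3.25
h_2 = 2
cx_3 = 1.5
cy_3 = 3
cz_3 = 1.5
h_3 = 3.5
cx_4 = 3.75
cy_4 = 3.25
cz_4 = 1.75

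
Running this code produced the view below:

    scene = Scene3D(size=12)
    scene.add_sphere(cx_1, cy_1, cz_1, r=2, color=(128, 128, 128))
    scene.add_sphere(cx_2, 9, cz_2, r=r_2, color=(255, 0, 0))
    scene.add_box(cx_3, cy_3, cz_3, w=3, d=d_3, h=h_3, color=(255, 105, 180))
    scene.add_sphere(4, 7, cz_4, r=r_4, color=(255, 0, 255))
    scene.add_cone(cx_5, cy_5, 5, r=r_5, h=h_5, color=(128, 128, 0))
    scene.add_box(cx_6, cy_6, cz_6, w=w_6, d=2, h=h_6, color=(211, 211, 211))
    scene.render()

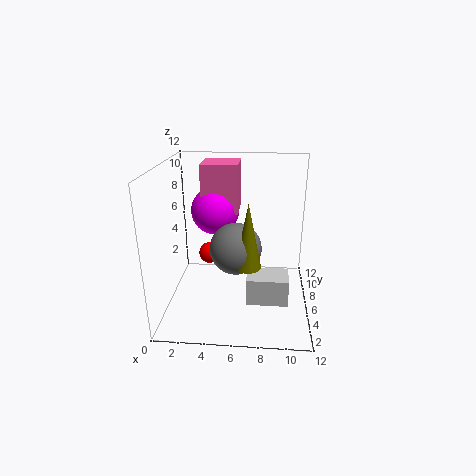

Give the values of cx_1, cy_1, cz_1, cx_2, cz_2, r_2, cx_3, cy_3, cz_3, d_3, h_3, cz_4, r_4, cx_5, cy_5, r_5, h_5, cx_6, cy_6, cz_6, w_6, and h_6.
cx_1 = 6; cy_1 = 4; cz_1 = 6; cx_2 = 3; cz_2 = 3; r_2 = 1; cx_3 = 3; cy_3 = 6; cz_3 = 8; d_3 = 3; h_3 = 4; cz_4 = 8; r_4 = 2; cx_5 = 7; cy_5 = 3; r_5 = 1; h_5 = 5; cx_6 = 7; cy_6 = 1; cz_6 = 3; w_6 = 3; h_6 = 2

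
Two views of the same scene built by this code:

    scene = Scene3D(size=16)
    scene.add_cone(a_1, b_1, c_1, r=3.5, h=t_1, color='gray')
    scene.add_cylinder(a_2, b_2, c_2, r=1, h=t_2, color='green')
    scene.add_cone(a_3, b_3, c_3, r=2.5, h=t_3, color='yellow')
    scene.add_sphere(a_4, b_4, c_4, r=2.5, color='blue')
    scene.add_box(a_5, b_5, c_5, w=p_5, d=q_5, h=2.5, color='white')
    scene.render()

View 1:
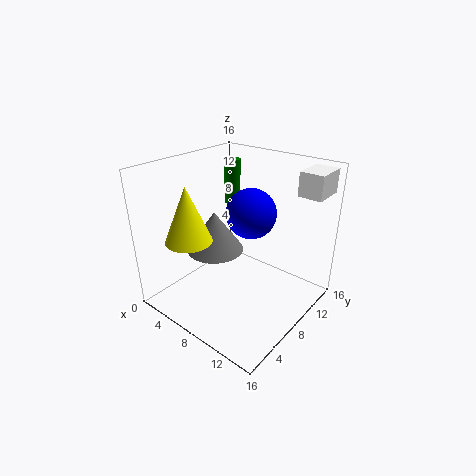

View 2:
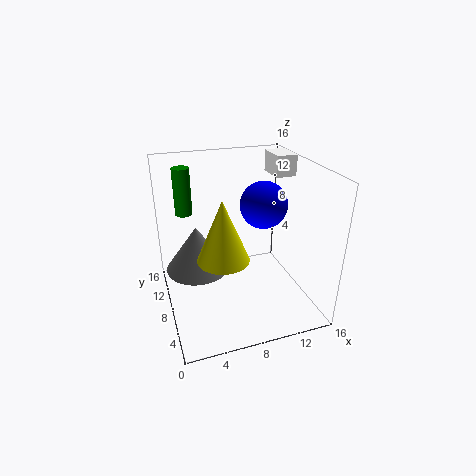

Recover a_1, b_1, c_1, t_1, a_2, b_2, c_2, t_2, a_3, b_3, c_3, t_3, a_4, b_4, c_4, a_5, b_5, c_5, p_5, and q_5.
a_1 = 3.5; b_1 = 9; c_1 = 4.5; t_1 = 5; a_2 = 3; b_2 = 13; c_2 = 9.5; t_2 = 5.5; a_3 = 5; b_3 = 3.5; c_3 = 8.5; t_3 = 6; a_4 = 10.5; b_4 = 7; c_4 = 12; a_5 = 13.5; b_5 = 10.5; c_5 = 13.5; p_5 = 2.5; q_5 = 3.5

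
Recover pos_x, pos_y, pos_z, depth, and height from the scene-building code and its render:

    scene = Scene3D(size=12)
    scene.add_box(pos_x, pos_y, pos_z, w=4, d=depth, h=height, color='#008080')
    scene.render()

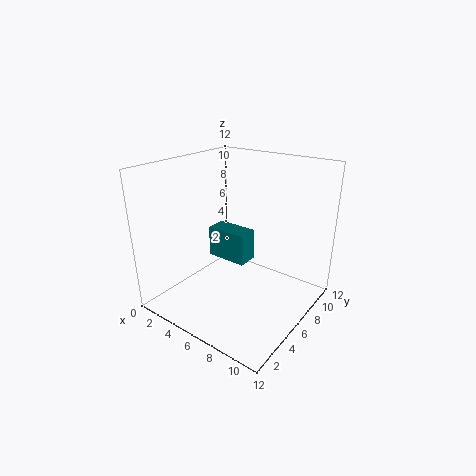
pos_x = 1, pos_y = 8, pos_z = 2, depth = 2, height = 3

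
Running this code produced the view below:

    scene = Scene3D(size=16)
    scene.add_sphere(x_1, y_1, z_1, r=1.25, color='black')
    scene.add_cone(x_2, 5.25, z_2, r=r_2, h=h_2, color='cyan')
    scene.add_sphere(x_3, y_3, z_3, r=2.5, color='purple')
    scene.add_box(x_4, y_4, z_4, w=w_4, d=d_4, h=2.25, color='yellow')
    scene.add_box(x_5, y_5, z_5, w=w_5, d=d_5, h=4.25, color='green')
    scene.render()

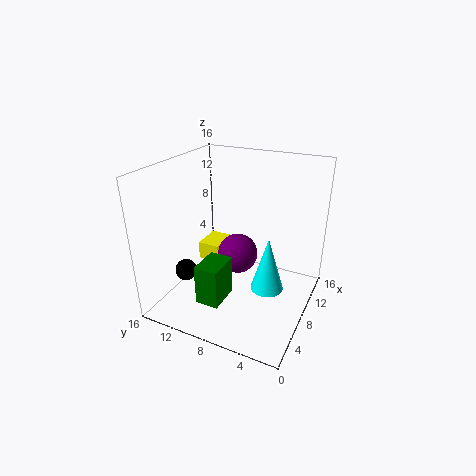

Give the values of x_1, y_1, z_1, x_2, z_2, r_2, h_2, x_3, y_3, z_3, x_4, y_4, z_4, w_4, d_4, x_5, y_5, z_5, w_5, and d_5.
x_1 = 5.75
y_1 = 13.75
z_1 = 3.5
x_2 = 10.5
z_2 = 0.5
r_2 = 2
h_2 = 6.75
x_3 = 11.5
y_3 = 9.75
z_3 = 3.75
x_4 = 10.25
y_4 = 12
z_4 = 2.5
w_4 = 3.75
d_4 = 2.75
x_5 = 2
y_5 = 7.5
z_5 = 2.75
w_5 = 3.5
d_5 = 2.5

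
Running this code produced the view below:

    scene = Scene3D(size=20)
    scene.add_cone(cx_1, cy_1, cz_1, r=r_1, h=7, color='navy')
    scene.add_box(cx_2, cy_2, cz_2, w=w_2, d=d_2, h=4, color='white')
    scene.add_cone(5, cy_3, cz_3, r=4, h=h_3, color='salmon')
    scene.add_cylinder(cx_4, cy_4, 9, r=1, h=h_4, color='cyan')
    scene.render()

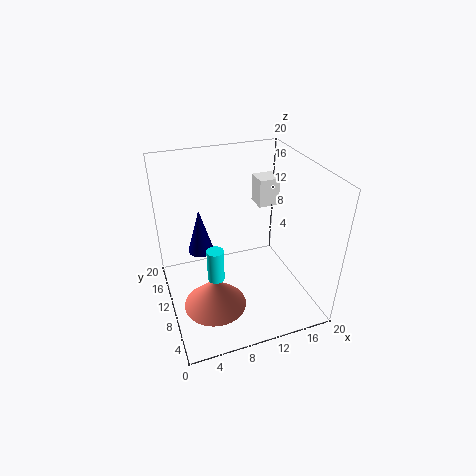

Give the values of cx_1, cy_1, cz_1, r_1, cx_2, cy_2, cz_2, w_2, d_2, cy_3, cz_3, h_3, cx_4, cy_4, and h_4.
cx_1 = 6
cy_1 = 16
cz_1 = 5
r_1 = 2
cx_2 = 14
cy_2 = 12
cz_2 = 13
w_2 = 3
d_2 = 3
cy_3 = 5
cz_3 = 4
h_3 = 4
cx_4 = 5
cy_4 = 4
h_4 = 4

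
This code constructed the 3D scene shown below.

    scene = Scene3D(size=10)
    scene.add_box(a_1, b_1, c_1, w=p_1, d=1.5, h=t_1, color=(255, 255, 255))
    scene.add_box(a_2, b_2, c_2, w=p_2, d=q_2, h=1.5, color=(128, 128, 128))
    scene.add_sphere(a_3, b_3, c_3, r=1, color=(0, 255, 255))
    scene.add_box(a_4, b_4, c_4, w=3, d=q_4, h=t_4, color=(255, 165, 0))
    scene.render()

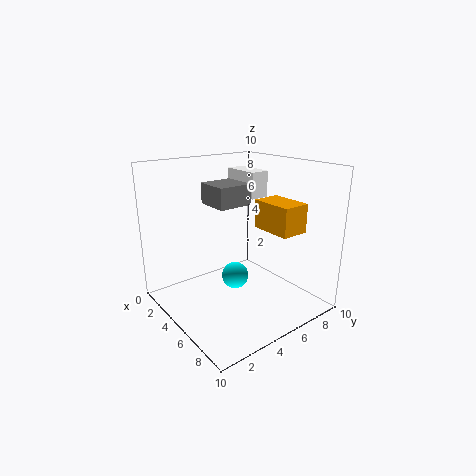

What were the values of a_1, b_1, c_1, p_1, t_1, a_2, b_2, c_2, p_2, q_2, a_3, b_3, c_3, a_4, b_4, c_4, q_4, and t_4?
a_1 = 0.5, b_1 = 7.5, c_1 = 7, p_1 = 3, t_1 = 2, a_2 = 2, b_2 = 4, c_2 = 7, p_2 = 2.5, q_2 = 2.5, a_3 = 4, b_3 = 5.5, c_3 = 1.5, a_4 = 5, b_4 = 6.5, c_4 = 5.5, q_4 = 2, t_4 = 2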